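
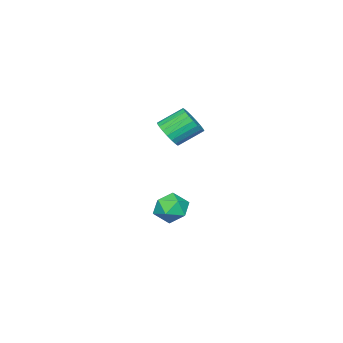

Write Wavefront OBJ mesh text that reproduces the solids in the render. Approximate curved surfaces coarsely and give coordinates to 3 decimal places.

v -2.802 1.266 -1.233
v -2.178 1.051 -1.867
v -3.802 0.429 -1.933
v -3.178 0.214 -2.567
v -3.091 -0.104 -1.713
v -2.473 0.414 -1.281
v -3.507 1.066 -2.519
v -2.889 1.584 -2.087
v -2.614 0.927 -2.662
v -2.357 0.205 -2.163
v -3.623 1.275 -1.637
v -3.366 0.553 -1.138
v -1.915 1.375 3.225
v -1.42 1.295 3.822
v -2.249 2.065 4.613
v -2.745 2.145 4.015
v -1.309 1.564 3.677
v -2.138 2.333 4.468
v -1.303 1.799 3.455
v -2.132 2.569 4.245
v -1.402 1.962 3.192
v -2.231 2.731 3.983
v -1.591 2.023 2.935
v -2.42 2.792 3.726
v -1.835 1.972 2.728
v -2.664 2.741 3.519
v -2.094 1.818 2.607
v -2.923 2.587 3.398
v -2.321 1.587 2.593
v -3.15 2.356 3.384
v -2.479 1.32 2.688
v -3.308 2.089 3.479
v -2.539 1.062 2.876
v -3.368 1.832 3.666
v -2.491 0.859 3.124
v -3.32 1.628 3.914
v -2.344 0.745 3.389
v -3.173 1.514 4.18
v -2.123 0.739 3.626
v -2.952 1.509 4.417
v -1.865 0.844 3.794
v -2.695 1.614 4.584
v -1.617 1.041 3.863
v -2.446 1.81 4.654
f 1 12 6
f 1 6 2
f 1 2 8
f 1 8 11
f 1 11 12
f 2 6 10
f 6 12 5
f 12 11 3
f 11 8 7
f 8 2 9
f 4 10 5
f 4 5 3
f 4 3 7
f 4 7 9
f 4 9 10
f 5 10 6
f 3 5 12
f 7 3 11
f 9 7 8
f 10 9 2
f 14 13 17
f 14 17 15
f 15 17 18
f 15 18 16
f 17 13 19
f 17 19 18
f 18 19 20
f 18 20 16
f 19 13 21
f 19 21 20
f 20 21 22
f 20 22 16
f 21 13 23
f 21 23 22
f 22 23 24
f 22 24 16
f 23 13 25
f 23 25 24
f 24 25 26
f 24 26 16
f 25 13 27
f 25 27 26
f 26 27 28
f 26 28 16
f 27 13 29
f 27 29 28
f 28 29 30
f 28 30 16
f 29 13 31
f 29 31 30
f 30 31 32
f 30 32 16
f 31 13 33
f 31 33 32
f 32 33 34
f 32 34 16
f 33 13 35
f 33 35 34
f 34 35 36
f 34 36 16
f 35 13 37
f 35 37 36
f 36 37 38
f 36 38 16
f 37 13 39
f 37 39 38
f 38 39 40
f 38 40 16
f 39 13 41
f 39 41 40
f 40 41 42
f 40 42 16
f 41 13 43
f 41 43 42
f 42 43 44
f 42 44 16
f 43 13 14
f 43 14 44
f 44 14 15
f 44 15 16



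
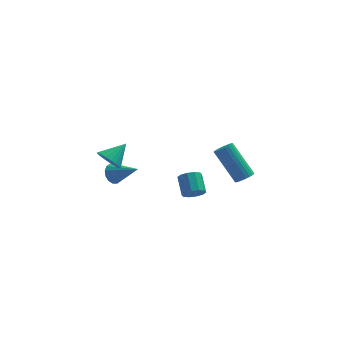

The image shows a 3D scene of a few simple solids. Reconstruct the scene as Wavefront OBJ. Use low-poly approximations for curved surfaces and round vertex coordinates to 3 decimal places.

v -3.726 3.761 -3.068
v -3.267 4.056 -3.49
v -2.414 2.979 -2.192
v -3.309 4.288 -3.222
v -3.462 4.379 -2.912
v -3.685 4.304 -2.644
v -3.92 4.083 -2.49
v -4.102 3.776 -2.49
v -4.184 3.465 -2.645
v -4.143 3.233 -2.914
v -3.99 3.143 -3.224
v -3.766 3.218 -3.492
v -3.532 3.438 -3.646
v -3.349 3.745 -3.646
v 0.543 1.726 -3.317
v 0.806 1.394 -2.81
v 0.6 2.383 -2.057
v 0.337 2.714 -2.563
v 1.106 1.599 -2.996
v 0.9 2.587 -2.243
v 1.191 1.852 -3.305
v 0.985 2.84 -2.551
v 1.028 2.056 -3.618
v 0.822 3.045 -2.864
v 0.68 2.135 -3.816
v 0.474 3.123 -3.062
v 0.28 2.057 -3.823
v 0.074 3.046 -3.07
v -0.02 1.853 -3.637
v -0.226 2.841 -2.884
v -0.105 1.6 -3.329
v -0.311 2.588 -2.575
v 0.058 1.395 -3.016
v -0.148 2.384 -2.262
v 0.406 1.317 -2.818
v 0.2 2.305 -2.064
v -3.784 -3.593 2.929
v -3.21 -3.973 2.633
v -2.936 -2.907 3.691
v -3.233 -3.73 2.439
v -3.352 -3.463 2.33
v -3.545 -3.218 2.325
v -3.78 -3.038 2.425
v -4.015 -2.954 2.611
v -4.211 -2.981 2.853
v -4.332 -3.113 3.108
v -4.359 -3.329 3.332
v -4.286 -3.59 3.486
v -4.127 -3.851 3.544
v -3.908 -4.068 3.496
v -3.668 -4.203 3.35
v -3.448 -4.232 3.131
v -3.286 -4.151 2.877
v 3.012 -1.453 0.111
v 3.497 -1.265 0.317
v 2.434 -0.379 2.015
v 1.948 -0.567 1.809
v 3.436 -1.097 0.192
v 2.373 -0.211 1.889
v 3.311 -0.983 0.054
v 2.248 -0.098 1.751
v 3.14 -0.941 -0.076
v 2.077 -0.055 1.622
v 2.949 -0.976 -0.176
v 1.886 -0.091 1.521
v 2.768 -1.084 -0.233
v 1.705 -0.199 1.464
v 2.624 -1.249 -0.238
v 1.561 -0.363 1.46
v 2.539 -1.444 -0.189
v 1.476 -0.558 1.508
v 2.526 -1.641 -0.095
v 1.463 -0.755 1.603
v 2.587 -1.809 0.031
v 1.524 -0.923 1.728
v 2.712 -1.922 0.169
v 1.649 -1.037 1.866
v 2.883 -1.965 0.298
v 1.82 -1.079 1.996
v 3.074 -1.929 0.399
v 2.011 -1.044 2.096
v 3.255 -1.821 0.456
v 2.192 -0.936 2.153
v 3.399 -1.657 0.46
v 2.336 -0.771 2.158
v 3.484 -1.462 0.412
v 2.421 -0.576 2.109
f 2 1 4
f 2 4 3
f 4 1 5
f 4 5 3
f 5 1 6
f 5 6 3
f 6 1 7
f 6 7 3
f 7 1 8
f 7 8 3
f 8 1 9
f 8 9 3
f 9 1 10
f 9 10 3
f 10 1 11
f 10 11 3
f 11 1 12
f 11 12 3
f 12 1 13
f 12 13 3
f 13 1 14
f 13 14 3
f 14 1 2
f 14 2 3
f 16 15 19
f 16 19 17
f 17 19 20
f 17 20 18
f 19 15 21
f 19 21 20
f 20 21 22
f 20 22 18
f 21 15 23
f 21 23 22
f 22 23 24
f 22 24 18
f 23 15 25
f 23 25 24
f 24 25 26
f 24 26 18
f 25 15 27
f 25 27 26
f 26 27 28
f 26 28 18
f 27 15 29
f 27 29 28
f 28 29 30
f 28 30 18
f 29 15 31
f 29 31 30
f 30 31 32
f 30 32 18
f 31 15 33
f 31 33 32
f 32 33 34
f 32 34 18
f 33 15 35
f 33 35 34
f 34 35 36
f 34 36 18
f 35 15 16
f 35 16 36
f 36 16 17
f 36 17 18
f 38 37 40
f 38 40 39
f 40 37 41
f 40 41 39
f 41 37 42
f 41 42 39
f 42 37 43
f 42 43 39
f 43 37 44
f 43 44 39
f 44 37 45
f 44 45 39
f 45 37 46
f 45 46 39
f 46 37 47
f 46 47 39
f 47 37 48
f 47 48 39
f 48 37 49
f 48 49 39
f 49 37 50
f 49 50 39
f 50 37 51
f 50 51 39
f 51 37 52
f 51 52 39
f 52 37 53
f 52 53 39
f 53 37 38
f 53 38 39
f 55 54 58
f 55 58 56
f 56 58 59
f 56 59 57
f 58 54 60
f 58 60 59
f 59 60 61
f 59 61 57
f 60 54 62
f 60 62 61
f 61 62 63
f 61 63 57
f 62 54 64
f 62 64 63
f 63 64 65
f 63 65 57
f 64 54 66
f 64 66 65
f 65 66 67
f 65 67 57
f 66 54 68
f 66 68 67
f 67 68 69
f 67 69 57
f 68 54 70
f 68 70 69
f 69 70 71
f 69 71 57
f 70 54 72
f 70 72 71
f 71 72 73
f 71 73 57
f 72 54 74
f 72 74 73
f 73 74 75
f 73 75 57
f 74 54 76
f 74 76 75
f 75 76 77
f 75 77 57
f 76 54 78
f 76 78 77
f 77 78 79
f 77 79 57
f 78 54 80
f 78 80 79
f 79 80 81
f 79 81 57
f 80 54 82
f 80 82 81
f 81 82 83
f 81 83 57
f 82 54 84
f 82 84 83
f 83 84 85
f 83 85 57
f 84 54 86
f 84 86 85
f 85 86 87
f 85 87 57
f 86 54 55
f 86 55 87
f 87 55 56
f 87 56 57



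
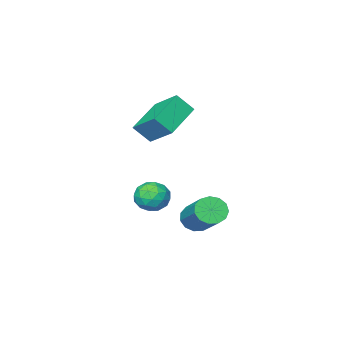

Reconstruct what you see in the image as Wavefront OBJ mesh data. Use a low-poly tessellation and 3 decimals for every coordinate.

v -1.879 -0.126 -1.798
v -1.322 -0.287 -1.832
v -0.845 1.144 -0.796
v -1.401 1.306 -0.762
v -1.376 -0.086 -2.084
v -0.898 1.345 -1.048
v -1.589 0.102 -2.246
v -1.111 1.533 -1.21
v -1.894 0.218 -2.265
v -1.416 1.649 -1.229
v -2.194 0.224 -2.136
v -1.717 1.656 -1.101
v -2.394 0.12 -1.9
v -1.917 1.551 -0.864
v -2.431 -0.062 -1.631
v -1.953 1.369 -0.595
v -2.292 -0.265 -1.415
v -1.815 1.167 -0.38
v -2.022 -0.423 -1.321
v -1.545 1.008 -0.285
v -1.707 -0.487 -1.378
v -1.229 0.944 -0.342
v -1.446 -0.436 -1.568
v -0.969 0.995 -0.533
v -1.154 -0.612 -0.565
v -0.538 -0.429 -0.405
v -0.762 -1.431 -1.135
v -0.146 -1.248 -0.975
v -0.549 -1.496 -0.512
v -0.791 -0.99 -0.159
v -0.509 -0.87 -1.381
v -0.751 -0.364 -1.028
v -0.139 -0.588 -0.909
v -0.164 -0.975 -0.372
v -1.136 -0.885 -1.168
v -1.161 -1.272 -0.631
v -0.88 -0.449 -0.434
v -0.42 -1.411 -1.106
v -0.657 -1.557 -0.833
v -0.294 -1.449 -0.739
v -1.029 -0.779 -0.29
v -0.667 -0.671 -0.196
v -0.673 -1.298 -0.259
v -0.633 -1.189 -1.344
v -0.271 -1.081 -1.25
v -1.006 -0.411 -0.801
v -0.643 -0.303 -0.707
v -0.627 -0.562 -1.281
v -0.284 -0.435 -0.637
v -0.054 -0.916 -0.973
v -0.267 -0.694 -1.211
v -0.409 -0.397 -1.004
v -0.298 -0.662 -0.321
v -0.068 -1.143 -0.657
v -0.305 -1.289 -0.384
v -0.447 -0.992 -0.177
v -0.064 -0.756 -0.618
v -1.232 -0.717 -0.883
v -1.002 -1.198 -1.219
v -0.853 -0.868 -1.363
v -0.995 -0.571 -1.156
v -1.246 -0.944 -0.567
v -1.016 -1.425 -0.903
v -0.891 -1.463 -0.536
v -1.033 -1.166 -0.329
v -1.236 -1.104 -0.922
v -2.012 -2.956 0.737
v -3.349 -3.521 1.36
v -2.133 -1.856 1.476
v -3.47 -2.422 2.099
v -1.55 -3.338 1.381
v -2.887 -3.904 2.004
v -1.671 -2.239 2.12
v -3.008 -2.804 2.743
f 2 1 5
f 2 5 3
f 3 5 6
f 3 6 4
f 5 1 7
f 5 7 6
f 6 7 8
f 6 8 4
f 7 1 9
f 7 9 8
f 8 9 10
f 8 10 4
f 9 1 11
f 9 11 10
f 10 11 12
f 10 12 4
f 11 1 13
f 11 13 12
f 12 13 14
f 12 14 4
f 13 1 15
f 13 15 14
f 14 15 16
f 14 16 4
f 15 1 17
f 15 17 16
f 16 17 18
f 16 18 4
f 17 1 19
f 17 19 18
f 18 19 20
f 18 20 4
f 19 1 21
f 19 21 20
f 20 21 22
f 20 22 4
f 21 1 23
f 21 23 22
f 22 23 24
f 22 24 4
f 23 1 2
f 23 2 24
f 24 2 3
f 24 3 4
f 25 62 41
f 62 36 65
f 41 65 30
f 62 65 41
f 25 41 37
f 41 30 42
f 37 42 26
f 41 42 37
f 25 37 46
f 37 26 47
f 46 47 32
f 37 47 46
f 25 46 58
f 46 32 61
f 58 61 35
f 46 61 58
f 25 58 62
f 58 35 66
f 62 66 36
f 58 66 62
f 26 42 53
f 42 30 56
f 53 56 34
f 42 56 53
f 30 65 43
f 65 36 64
f 43 64 29
f 65 64 43
f 36 66 63
f 66 35 59
f 63 59 27
f 66 59 63
f 35 61 60
f 61 32 48
f 60 48 31
f 61 48 60
f 32 47 52
f 47 26 49
f 52 49 33
f 47 49 52
f 28 54 40
f 54 34 55
f 40 55 29
f 54 55 40
f 28 40 38
f 40 29 39
f 38 39 27
f 40 39 38
f 28 38 45
f 38 27 44
f 45 44 31
f 38 44 45
f 28 45 50
f 45 31 51
f 50 51 33
f 45 51 50
f 28 50 54
f 50 33 57
f 54 57 34
f 50 57 54
f 29 55 43
f 55 34 56
f 43 56 30
f 55 56 43
f 27 39 63
f 39 29 64
f 63 64 36
f 39 64 63
f 31 44 60
f 44 27 59
f 60 59 35
f 44 59 60
f 33 51 52
f 51 31 48
f 52 48 32
f 51 48 52
f 34 57 53
f 57 33 49
f 53 49 26
f 57 49 53
f 68 70 67
f 71 68 67
f 67 70 69
f 69 71 67
f 68 74 70
f 72 68 71
f 72 74 68
f 70 74 69
f 73 71 69
f 69 74 73
f 73 72 71
f 74 72 73



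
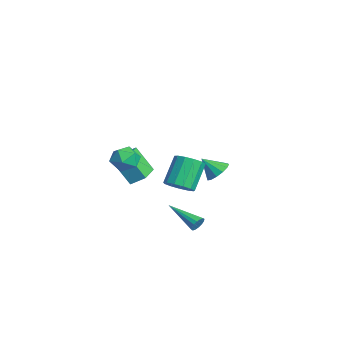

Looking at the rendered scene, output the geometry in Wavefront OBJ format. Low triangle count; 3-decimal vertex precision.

v 4.657 -0.707 -0.881
v 4.949 -0.845 -0.473
v 3.003 -1.893 -0.099
v 4.823 -0.62 -0.396
v 4.654 -0.418 -0.448
v 4.485 -0.293 -0.617
v 4.362 -0.279 -0.856
v 4.318 -0.38 -1.102
v 4.365 -0.568 -1.288
v 4.49 -0.793 -1.366
v 4.66 -0.996 -1.313
v 4.829 -1.12 -1.145
v 4.952 -1.134 -0.906
v 4.996 -1.033 -0.66
v 4.215 -1.651 1.973
v 4.991 -1.639 2.428
v 4.102 -0.757 3.922
v 3.325 -0.769 3.467
v 4.974 -1.207 2.163
v 4.085 -0.325 3.657
v 4.716 -0.916 1.837
v 3.827 -0.034 3.332
v 4.299 -0.858 1.555
v 3.41 0.024 3.05
v 3.855 -1.052 1.405
v 2.966 -0.17 2.9
v 3.525 -1.436 1.436
v 2.636 -0.554 2.93
v 3.414 -1.888 1.637
v 2.525 -1.006 3.131
v 3.557 -2.265 1.944
v 2.668 -1.383 3.439
v 3.909 -2.447 2.261
v 3.02 -1.565 3.755
v 4.358 -2.376 2.486
v 3.469 -1.494 3.981
v 4.761 -2.075 2.548
v 3.872 -1.193 4.043
v -3.01 -3.562 0.462
v -2.595 -2.757 1.086
v -4.445 -2.687 0.287
v -4.03 -1.882 0.911
v -2.29 -2.698 -1.131
v -1.875 -1.893 -0.507
v -3.725 -1.823 -1.306
v -3.31 -1.018 -0.682
v -0.931 -3.087 2.72
v 0.043 -3.021 2.658
v -0.963 -3.899 1.362
v 0.011 -3.833 1.3
v -0.399 -4.388 1.994
v -0.379 -3.886 2.833
v -0.541 -3.034 1.187
v -0.521 -2.532 2.026
v 0.284 -2.989 1.711
v 0.372 -3.826 2.209
v -1.292 -3.094 1.811
v -1.204 -3.931 2.309
v -1.488 2.344 -0.436
v -0.709 2.386 -0.05
v -1.932 1.476 0.556
v -0.979 2.746 0.144
v -1.411 2.978 0.154
v -1.867 3.009 -0.023
v -2.203 2.829 -0.331
v -2.312 2.495 -0.672
v -2.159 2.112 -0.939
v -1.794 1.803 -1.045
v -1.331 1.666 -0.958
v -0.918 1.744 -0.705
v -0.687 2.012 -0.367
f 2 1 4
f 2 4 3
f 4 1 5
f 4 5 3
f 5 1 6
f 5 6 3
f 6 1 7
f 6 7 3
f 7 1 8
f 7 8 3
f 8 1 9
f 8 9 3
f 9 1 10
f 9 10 3
f 10 1 11
f 10 11 3
f 11 1 12
f 11 12 3
f 12 1 13
f 12 13 3
f 13 1 14
f 13 14 3
f 14 1 2
f 14 2 3
f 16 15 19
f 16 19 17
f 17 19 20
f 17 20 18
f 19 15 21
f 19 21 20
f 20 21 22
f 20 22 18
f 21 15 23
f 21 23 22
f 22 23 24
f 22 24 18
f 23 15 25
f 23 25 24
f 24 25 26
f 24 26 18
f 25 15 27
f 25 27 26
f 26 27 28
f 26 28 18
f 27 15 29
f 27 29 28
f 28 29 30
f 28 30 18
f 29 15 31
f 29 31 30
f 30 31 32
f 30 32 18
f 31 15 33
f 31 33 32
f 32 33 34
f 32 34 18
f 33 15 35
f 33 35 34
f 34 35 36
f 34 36 18
f 35 15 37
f 35 37 36
f 36 37 38
f 36 38 18
f 37 15 16
f 37 16 38
f 38 16 17
f 38 17 18
f 40 42 39
f 43 40 39
f 39 42 41
f 41 43 39
f 40 46 42
f 44 40 43
f 44 46 40
f 42 46 41
f 45 43 41
f 41 46 45
f 45 44 43
f 46 44 45
f 47 58 52
f 47 52 48
f 47 48 54
f 47 54 57
f 47 57 58
f 48 52 56
f 52 58 51
f 58 57 49
f 57 54 53
f 54 48 55
f 50 56 51
f 50 51 49
f 50 49 53
f 50 53 55
f 50 55 56
f 51 56 52
f 49 51 58
f 53 49 57
f 55 53 54
f 56 55 48
f 60 59 62
f 60 62 61
f 62 59 63
f 62 63 61
f 63 59 64
f 63 64 61
f 64 59 65
f 64 65 61
f 65 59 66
f 65 66 61
f 66 59 67
f 66 67 61
f 67 59 68
f 67 68 61
f 68 59 69
f 68 69 61
f 69 59 70
f 69 70 61
f 70 59 71
f 70 71 61
f 71 59 60
f 71 60 61



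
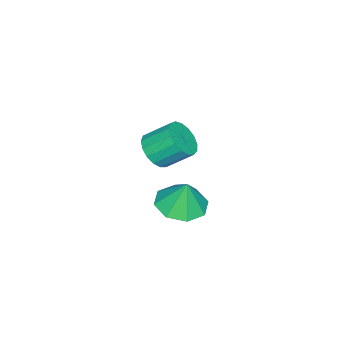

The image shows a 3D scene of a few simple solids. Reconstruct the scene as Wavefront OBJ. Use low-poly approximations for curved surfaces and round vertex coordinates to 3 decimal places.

v -2.388 0.814 -1.471
v -1.575 1.507 -1.689
v -2.292 1.126 -0.129
v -2.324 1.873 -1.721
v -3.11 1.619 -1.606
v -3.473 0.894 -1.412
v -3.2 0.122 -1.252
v -2.451 -0.245 -1.22
v -1.665 0.01 -1.335
v -1.302 0.735 -1.53
v -0.398 0.797 3.104
v 0.357 1.111 3.051
v 0.014 2.077 3.884
v -0.742 1.763 3.936
v 0.161 1.291 2.763
v -0.183 2.256 3.595
v -0.164 1.357 2.552
v -0.507 2.322 3.384
v -0.542 1.295 2.468
v -0.885 2.26 3.3
v -0.887 1.119 2.529
v -1.231 2.084 3.362
v -1.121 0.869 2.723
v -1.464 1.834 3.555
v -1.188 0.603 3.003
v -1.532 1.568 3.835
v -1.075 0.382 3.307
v -1.419 1.347 4.139
v -0.807 0.255 3.564
v -1.151 1.221 4.396
v -0.445 0.253 3.716
v -0.789 1.219 4.548
v -0.072 0.376 3.727
v -0.416 1.341 4.559
v 0.226 0.595 3.596
v -0.118 1.56 4.428
v 0.381 0.86 3.352
v 0.037 1.826 4.184
f 2 1 4
f 2 4 3
f 4 1 5
f 4 5 3
f 5 1 6
f 5 6 3
f 6 1 7
f 6 7 3
f 7 1 8
f 7 8 3
f 8 1 9
f 8 9 3
f 9 1 10
f 9 10 3
f 10 1 2
f 10 2 3
f 12 11 15
f 12 15 13
f 13 15 16
f 13 16 14
f 15 11 17
f 15 17 16
f 16 17 18
f 16 18 14
f 17 11 19
f 17 19 18
f 18 19 20
f 18 20 14
f 19 11 21
f 19 21 20
f 20 21 22
f 20 22 14
f 21 11 23
f 21 23 22
f 22 23 24
f 22 24 14
f 23 11 25
f 23 25 24
f 24 25 26
f 24 26 14
f 25 11 27
f 25 27 26
f 26 27 28
f 26 28 14
f 27 11 29
f 27 29 28
f 28 29 30
f 28 30 14
f 29 11 31
f 29 31 30
f 30 31 32
f 30 32 14
f 31 11 33
f 31 33 32
f 32 33 34
f 32 34 14
f 33 11 35
f 33 35 34
f 34 35 36
f 34 36 14
f 35 11 37
f 35 37 36
f 36 37 38
f 36 38 14
f 37 11 12
f 37 12 38
f 38 12 13
f 38 13 14



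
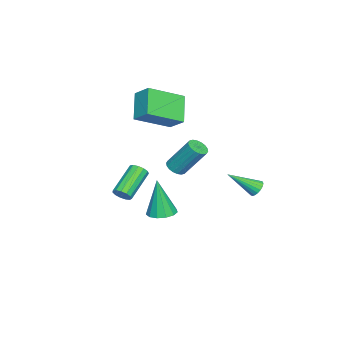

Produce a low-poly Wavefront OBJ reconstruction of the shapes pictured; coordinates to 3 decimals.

v 3.464 -0.342 -0.637
v 4.097 -0.724 -0.663
v 3.396 -0.598 1.417
v 4.203 -0.325 -0.61
v 4.075 0.07 -0.565
v 3.752 0.333 -0.543
v 3.338 0.382 -0.551
v 2.964 0.201 -0.585
v 2.749 -0.152 -0.637
v 2.76 -0.566 -0.688
v 2.995 -0.908 -0.723
v 3.379 -1.071 -0.73
v 3.79 -1.003 -0.708
v -1.65 -4.132 -2.879
v -1.411 -4.357 -2.45
v -2.971 -3.992 -1.392
v -3.21 -3.768 -1.821
v -1.338 -4.061 -2.444
v -2.898 -3.697 -1.386
v -1.364 -3.788 -2.576
v -2.924 -3.424 -1.518
v -1.481 -3.625 -2.805
v -3.041 -3.26 -1.747
v -1.651 -3.622 -3.057
v -3.211 -3.258 -1.999
v -1.821 -3.782 -3.252
v -3.381 -3.417 -2.194
v -1.937 -4.053 -3.33
v -3.497 -3.688 -2.271
v -1.961 -4.349 -3.264
v -3.521 -3.984 -2.205
v -1.887 -4.576 -3.076
v -3.447 -4.211 -2.017
v -1.737 -4.662 -2.825
v -3.297 -4.298 -1.767
v -1.56 -4.581 -2.592
v -3.12 -4.216 -1.534
v -3.746 -2.25 3.016
v -2.417 -3.677 3.97
v -3.338 -1.417 3.695
v -2.009 -2.843 4.648
v -2.531 -1.897 1.852
v -1.202 -3.323 2.805
v -2.123 -1.063 2.53
v -0.794 -2.49 3.484
v -1.287 -1.197 -0.225
v -0.79 -0.973 -0.393
v -0.757 0.161 1.218
v -1.253 -0.063 1.385
v -0.961 -0.818 -0.499
v -0.928 0.316 1.112
v -1.196 -0.737 -0.551
v -1.163 0.396 1.06
v -1.449 -0.748 -0.538
v -1.416 0.385 1.073
v -1.67 -0.848 -0.463
v -1.637 0.285 1.148
v -1.815 -1.017 -0.341
v -1.782 0.117 1.27
v -1.855 -1.221 -0.196
v -1.822 -0.088 1.414
v -1.783 -1.421 -0.058
v -1.75 -0.287 1.553
v -1.612 -1.576 0.048
v -1.579 -0.442 1.659
v -1.377 -1.656 0.1
v -1.344 -0.523 1.711
v -1.124 -1.645 0.087
v -1.091 -0.512 1.698
v -0.903 -1.545 0.012
v -0.87 -0.412 1.623
v -0.758 -1.377 -0.11
v -0.725 -0.243 1.501
v -0.718 -1.172 -0.254
v -0.685 -0.039 1.356
v -1.155 2.914 -0.934
v -0.961 2.674 -1.339
v -0.585 1.606 0.114
v -0.789 2.804 -1.271
v -0.689 2.956 -1.135
v -0.681 3.1 -0.959
v -0.768 3.207 -0.779
v -0.931 3.256 -0.629
v -1.139 3.237 -0.539
v -1.35 3.154 -0.528
v -1.522 3.023 -0.597
v -1.622 2.871 -0.732
v -1.63 2.727 -0.908
v -1.543 2.621 -1.089
v -1.38 2.572 -1.238
v -1.172 2.591 -1.328
f 2 1 4
f 2 4 3
f 4 1 5
f 4 5 3
f 5 1 6
f 5 6 3
f 6 1 7
f 6 7 3
f 7 1 8
f 7 8 3
f 8 1 9
f 8 9 3
f 9 1 10
f 9 10 3
f 10 1 11
f 10 11 3
f 11 1 12
f 11 12 3
f 12 1 13
f 12 13 3
f 13 1 2
f 13 2 3
f 15 14 18
f 15 18 16
f 16 18 19
f 16 19 17
f 18 14 20
f 18 20 19
f 19 20 21
f 19 21 17
f 20 14 22
f 20 22 21
f 21 22 23
f 21 23 17
f 22 14 24
f 22 24 23
f 23 24 25
f 23 25 17
f 24 14 26
f 24 26 25
f 25 26 27
f 25 27 17
f 26 14 28
f 26 28 27
f 27 28 29
f 27 29 17
f 28 14 30
f 28 30 29
f 29 30 31
f 29 31 17
f 30 14 32
f 30 32 31
f 31 32 33
f 31 33 17
f 32 14 34
f 32 34 33
f 33 34 35
f 33 35 17
f 34 14 36
f 34 36 35
f 35 36 37
f 35 37 17
f 36 14 15
f 36 15 37
f 37 15 16
f 37 16 17
f 39 41 38
f 42 39 38
f 38 41 40
f 40 42 38
f 39 45 41
f 43 39 42
f 43 45 39
f 41 45 40
f 44 42 40
f 40 45 44
f 44 43 42
f 45 43 44
f 47 46 50
f 47 50 48
f 48 50 51
f 48 51 49
f 50 46 52
f 50 52 51
f 51 52 53
f 51 53 49
f 52 46 54
f 52 54 53
f 53 54 55
f 53 55 49
f 54 46 56
f 54 56 55
f 55 56 57
f 55 57 49
f 56 46 58
f 56 58 57
f 57 58 59
f 57 59 49
f 58 46 60
f 58 60 59
f 59 60 61
f 59 61 49
f 60 46 62
f 60 62 61
f 61 62 63
f 61 63 49
f 62 46 64
f 62 64 63
f 63 64 65
f 63 65 49
f 64 46 66
f 64 66 65
f 65 66 67
f 65 67 49
f 66 46 68
f 66 68 67
f 67 68 69
f 67 69 49
f 68 46 70
f 68 70 69
f 69 70 71
f 69 71 49
f 70 46 72
f 70 72 71
f 71 72 73
f 71 73 49
f 72 46 74
f 72 74 73
f 73 74 75
f 73 75 49
f 74 46 47
f 74 47 75
f 75 47 48
f 75 48 49
f 77 76 79
f 77 79 78
f 79 76 80
f 79 80 78
f 80 76 81
f 80 81 78
f 81 76 82
f 81 82 78
f 82 76 83
f 82 83 78
f 83 76 84
f 83 84 78
f 84 76 85
f 84 85 78
f 85 76 86
f 85 86 78
f 86 76 87
f 86 87 78
f 87 76 88
f 87 88 78
f 88 76 89
f 88 89 78
f 89 76 90
f 89 90 78
f 90 76 91
f 90 91 78
f 91 76 77
f 91 77 78



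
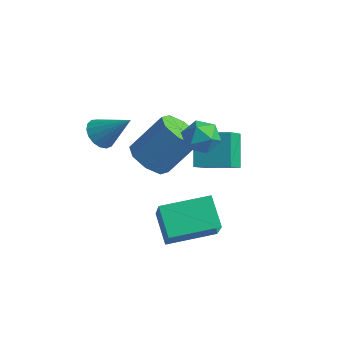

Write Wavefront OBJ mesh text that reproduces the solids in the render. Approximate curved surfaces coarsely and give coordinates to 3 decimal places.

v -1.635 0.658 -0.417
v -1.066 -0.101 -0.171
v -0.335 0.963 1.422
v -0.905 1.722 1.177
v -0.726 0.373 -0.643
v 0.005 1.436 0.95
v -0.918 1.014 -0.982
v -0.188 2.077 0.611
v -1.531 1.446 -0.99
v -0.8 2.509 0.603
v -2.205 1.417 -0.662
v -1.474 2.481 0.931
v -2.545 0.944 -0.19
v -1.814 2.007 1.403
v -2.352 0.303 0.149
v -1.622 1.366 1.742
v -1.74 -0.129 0.157
v -1.009 0.934 1.75
v 0.765 1.252 0.077
v 1.167 0.228 0.943
v 0.063 1.996 1.281
v 0.465 0.972 2.148
v 1.995 1.968 0.352
v 2.397 0.944 1.219
v 1.293 2.712 1.557
v 1.695 1.688 2.423
v -2.32 -1.253 1.817
v -1.784 -1.472 1.373
v -1.18 -0.747 2.943
v -1.84 -1.14 1.28
v -2.005 -0.833 1.31
v -2.243 -0.623 1.456
v -2.498 -0.557 1.685
v -2.713 -0.651 1.945
v -2.837 -0.882 2.175
v -2.844 -1.198 2.323
v -2.73 -1.527 2.356
v -2.522 -1.793 2.265
v -2.268 -1.935 2.071
v -2.026 -1.921 1.82
v -1.852 -1.754 1.568
v 2.455 -2.442 -0.866
v 1.448 -1.933 0.077
v 1.428 -1.567 -2.436
v 0.421 -1.057 -1.493
v 3.539 -0.743 -0.627
v 2.532 -0.233 0.316
v 2.512 0.133 -2.197
v 1.505 0.642 -1.254
v 0.91 0.623 3.266
v 1.267 1.094 2.698
v 1.633 -0.414 2.862
v 1.99 0.057 2.294
v 2.149 0.183 3.089
v 1.702 0.823 3.338
v 1.198 -0.143 2.222
v 0.751 0.497 2.471
v 1.445 0.62 2.052
v 2.033 0.822 2.588
v 0.867 -0.142 2.972
v 1.455 0.06 3.508
f 2 1 5
f 2 5 3
f 3 5 6
f 3 6 4
f 5 1 7
f 5 7 6
f 6 7 8
f 6 8 4
f 7 1 9
f 7 9 8
f 8 9 10
f 8 10 4
f 9 1 11
f 9 11 10
f 10 11 12
f 10 12 4
f 11 1 13
f 11 13 12
f 12 13 14
f 12 14 4
f 13 1 15
f 13 15 14
f 14 15 16
f 14 16 4
f 15 1 17
f 15 17 16
f 16 17 18
f 16 18 4
f 17 1 2
f 17 2 18
f 18 2 3
f 18 3 4
f 20 22 19
f 23 20 19
f 19 22 21
f 21 23 19
f 20 26 22
f 24 20 23
f 24 26 20
f 22 26 21
f 25 23 21
f 21 26 25
f 25 24 23
f 26 24 25
f 28 27 30
f 28 30 29
f 30 27 31
f 30 31 29
f 31 27 32
f 31 32 29
f 32 27 33
f 32 33 29
f 33 27 34
f 33 34 29
f 34 27 35
f 34 35 29
f 35 27 36
f 35 36 29
f 36 27 37
f 36 37 29
f 37 27 38
f 37 38 29
f 38 27 39
f 38 39 29
f 39 27 40
f 39 40 29
f 40 27 41
f 40 41 29
f 41 27 28
f 41 28 29
f 43 45 42
f 46 43 42
f 42 45 44
f 44 46 42
f 43 49 45
f 47 43 46
f 47 49 43
f 45 49 44
f 48 46 44
f 44 49 48
f 48 47 46
f 49 47 48
f 50 61 55
f 50 55 51
f 50 51 57
f 50 57 60
f 50 60 61
f 51 55 59
f 55 61 54
f 61 60 52
f 60 57 56
f 57 51 58
f 53 59 54
f 53 54 52
f 53 52 56
f 53 56 58
f 53 58 59
f 54 59 55
f 52 54 61
f 56 52 60
f 58 56 57
f 59 58 51



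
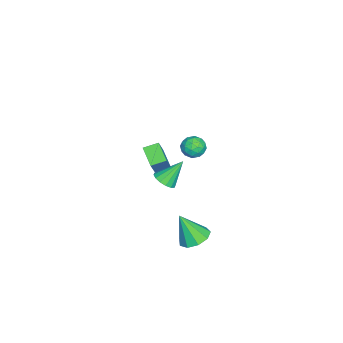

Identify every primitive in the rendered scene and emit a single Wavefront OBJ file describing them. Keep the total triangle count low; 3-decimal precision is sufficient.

v -2.355 -1.207 -1.635
v -2.779 -0.383 -1.347
v -1.403 -0.477 -2.318
v -1.828 0.346 -2.03
v -1.332 -1.186 -0.19
v -1.757 -0.363 0.098
v -0.381 -0.457 -0.873
v -0.805 0.367 -0.585
v 2.092 3.104 3.892
v 2.696 3.557 3.943
v 2.824 2.123 3.937
v 3.428 2.576 3.988
v 2.939 2.53 4.565
v 2.487 3.136 4.537
v 3.033 2.544 3.343
v 2.581 3.15 3.315
v 3.278 3.211 3.604
v 3.22 3.203 4.359
v 2.3 2.477 3.521
v 2.242 2.469 4.276
v 2.329 3.416 3.913
v 3.191 2.264 3.967
v 2.903 2.236 4.305
v 3.258 2.503 4.336
v 2.207 3.169 4.262
v 2.562 3.436 4.293
v 2.705 2.832 4.658
v 2.958 2.244 3.587
v 3.313 2.511 3.618
v 2.262 3.177 3.544
v 2.617 3.444 3.575
v 2.815 2.848 3.222
v 3.026 3.48 3.744
v 3.457 2.903 3.771
v 3.225 2.884 3.392
v 2.959 3.24 3.376
v 2.992 3.475 4.188
v 3.423 2.898 4.215
v 3.136 2.871 4.553
v 2.87 3.227 4.537
v 3.334 3.271 3.989
v 2.097 2.782 3.665
v 2.528 2.205 3.692
v 2.65 2.453 3.343
v 2.384 2.809 3.327
v 2.063 2.777 4.109
v 2.494 2.2 4.136
v 2.561 2.44 4.504
v 2.295 2.796 4.488
v 2.186 2.409 3.891
v 2.731 1.215 0.745
v 3.264 1.72 0.649
v 2.129 2.105 2.075
v 2.972 1.842 0.434
v 2.615 1.797 0.303
v 2.289 1.596 0.29
v 2.082 1.293 0.399
v 2.049 0.969 0.601
v 2.199 0.711 0.841
v 2.491 0.588 1.056
v 2.848 0.633 1.187
v 3.174 0.834 1.2
v 3.381 1.138 1.091
v 3.414 1.462 0.889
v 2.301 2.83 -4.292
v 3.169 3.267 -4.105
v 2.359 1.95 -2.508
v 2.66 3.662 -3.894
v 1.983 3.667 -3.869
v 1.455 3.28 -4.042
v 1.322 2.683 -4.332
v 1.647 2.154 -4.603
v 2.278 1.941 -4.729
v 2.919 2.144 -4.65
v 3.271 2.668 -4.404
f 2 4 1
f 5 2 1
f 1 4 3
f 3 5 1
f 2 8 4
f 6 2 5
f 6 8 2
f 4 8 3
f 7 5 3
f 3 8 7
f 7 6 5
f 8 6 7
f 9 46 25
f 46 20 49
f 25 49 14
f 46 49 25
f 9 25 21
f 25 14 26
f 21 26 10
f 25 26 21
f 9 21 30
f 21 10 31
f 30 31 16
f 21 31 30
f 9 30 42
f 30 16 45
f 42 45 19
f 30 45 42
f 9 42 46
f 42 19 50
f 46 50 20
f 42 50 46
f 10 26 37
f 26 14 40
f 37 40 18
f 26 40 37
f 14 49 27
f 49 20 48
f 27 48 13
f 49 48 27
f 20 50 47
f 50 19 43
f 47 43 11
f 50 43 47
f 19 45 44
f 45 16 32
f 44 32 15
f 45 32 44
f 16 31 36
f 31 10 33
f 36 33 17
f 31 33 36
f 12 38 24
f 38 18 39
f 24 39 13
f 38 39 24
f 12 24 22
f 24 13 23
f 22 23 11
f 24 23 22
f 12 22 29
f 22 11 28
f 29 28 15
f 22 28 29
f 12 29 34
f 29 15 35
f 34 35 17
f 29 35 34
f 12 34 38
f 34 17 41
f 38 41 18
f 34 41 38
f 13 39 27
f 39 18 40
f 27 40 14
f 39 40 27
f 11 23 47
f 23 13 48
f 47 48 20
f 23 48 47
f 15 28 44
f 28 11 43
f 44 43 19
f 28 43 44
f 17 35 36
f 35 15 32
f 36 32 16
f 35 32 36
f 18 41 37
f 41 17 33
f 37 33 10
f 41 33 37
f 52 51 54
f 52 54 53
f 54 51 55
f 54 55 53
f 55 51 56
f 55 56 53
f 56 51 57
f 56 57 53
f 57 51 58
f 57 58 53
f 58 51 59
f 58 59 53
f 59 51 60
f 59 60 53
f 60 51 61
f 60 61 53
f 61 51 62
f 61 62 53
f 62 51 63
f 62 63 53
f 63 51 64
f 63 64 53
f 64 51 52
f 64 52 53
f 66 65 68
f 66 68 67
f 68 65 69
f 68 69 67
f 69 65 70
f 69 70 67
f 70 65 71
f 70 71 67
f 71 65 72
f 71 72 67
f 72 65 73
f 72 73 67
f 73 65 74
f 73 74 67
f 74 65 75
f 74 75 67
f 75 65 66
f 75 66 67



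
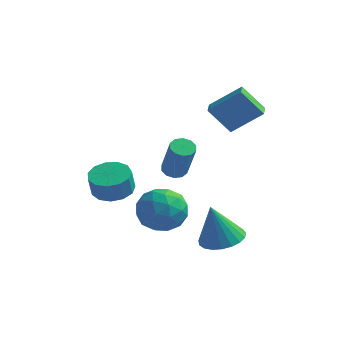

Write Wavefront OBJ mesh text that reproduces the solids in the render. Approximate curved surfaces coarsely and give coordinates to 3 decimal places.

v -1.24 -0.395 -1.758
v -0.309 -0.029 -1.619
v -0.369 -0.3 -0.503
v -1.3 -0.665 -0.642
v -0.666 0.405 -1.533
v -0.726 0.135 -0.417
v -1.205 0.586 -1.519
v -1.266 0.315 -0.403
v -1.756 0.455 -1.58
v -1.816 0.185 -0.464
v -2.142 0.054 -1.698
v -2.203 -0.216 -0.582
v -2.242 -0.489 -1.835
v -2.303 -0.759 -0.719
v -2.024 -1.002 -1.948
v -2.085 -1.273 -0.832
v -1.557 -1.323 -2
v -1.617 -1.593 -0.884
v -0.989 -1.349 -1.976
v -1.049 -1.619 -0.859
v -0.501 -1.072 -1.882
v -0.561 -1.342 -0.766
v -0.247 -0.58 -1.749
v -0.307 -0.85 -0.633
v 3.1 3.389 0.726
v 2.031 3.24 2.026
v 2.913 4.185 0.663
v 1.844 4.036 1.964
v 4.536 3.824 1.956
v 3.467 3.675 3.257
v 4.349 4.62 1.894
v 3.28 4.471 3.194
v 2.09 -0.806 -2.196
v 2.662 -1.504 -1.329
v 0.498 -2.056 -2.151
v 1.07 -2.754 -1.284
v 0.668 -1.604 -0.996
v 1.652 -0.832 -1.024
v 1.508 -2.728 -2.456
v 2.492 -1.956 -2.484
v 2.303 -2.692 -1.49
v 1.783 -1.998 -0.588
v 1.377 -1.562 -2.892
v 0.857 -0.868 -1.99
v 2.516 -1.046 -1.767
v 0.644 -2.514 -1.713
v 0.408 -1.839 -1.544
v 0.744 -2.249 -1.035
v 1.922 -0.651 -1.587
v 2.259 -1.061 -1.078
v 1.086 -1.12 -0.882
v 0.901 -2.499 -2.402
v 1.238 -2.909 -1.893
v 2.416 -1.311 -2.445
v 2.752 -1.721 -1.936
v 2.074 -2.44 -2.598
v 2.641 -2.154 -1.352
v 1.705 -2.888 -1.325
v 1.962 -2.873 -2.014
v 2.541 -2.419 -2.03
v 2.336 -1.746 -0.821
v 1.4 -2.48 -0.795
v 1.163 -1.805 -0.626
v 1.742 -1.351 -0.642
v 2.124 -2.444 -0.916
v 1.76 -1.08 -2.685
v 0.824 -1.814 -2.659
v 1.418 -2.209 -2.838
v 1.997 -1.755 -2.854
v 1.455 -0.672 -2.155
v 0.519 -1.406 -2.128
v 0.619 -1.141 -1.45
v 1.198 -0.687 -1.466
v 1.036 -1.116 -2.564
v 1.14 1.168 -0.882
v 1.619 1.561 -0.915
v 2.239 0.964 0.99
v 1.76 0.572 1.022
v 1.323 1.748 -0.76
v 1.943 1.151 1.145
v 0.957 1.714 -0.652
v 1.577 1.117 1.253
v 0.661 1.472 -0.632
v 1.281 0.875 1.273
v 0.548 1.114 -0.707
v 1.167 0.517 1.198
v 0.661 0.776 -0.85
v 1.281 0.179 1.055
v 0.957 0.589 -1.005
v 1.577 -0.008 0.9
v 1.323 0.623 -1.113
v 1.943 0.026 0.792
v 1.619 0.865 -1.133
v 2.239 0.268 0.772
v 1.733 1.223 -1.058
v 2.352 0.626 0.847
v 3.895 -0.276 -4.02
v 4.609 -1.106 -3.91
v 3.385 -0.444 -1.98
v 4.87 -0.743 -3.815
v 4.963 -0.299 -3.755
v 4.871 0.149 -3.741
v 4.61 0.524 -3.775
v 4.226 0.76 -3.852
v 3.785 0.817 -3.957
v 3.363 0.685 -4.074
v 3.033 0.388 -4.181
v 2.852 -0.025 -4.261
v 2.851 -0.481 -4.299
v 3.031 -0.901 -4.288
v 3.361 -1.213 -4.232
v 3.783 -1.363 -4.138
v 4.224 -1.325 -4.025
f 2 1 5
f 2 5 3
f 3 5 6
f 3 6 4
f 5 1 7
f 5 7 6
f 6 7 8
f 6 8 4
f 7 1 9
f 7 9 8
f 8 9 10
f 8 10 4
f 9 1 11
f 9 11 10
f 10 11 12
f 10 12 4
f 11 1 13
f 11 13 12
f 12 13 14
f 12 14 4
f 13 1 15
f 13 15 14
f 14 15 16
f 14 16 4
f 15 1 17
f 15 17 16
f 16 17 18
f 16 18 4
f 17 1 19
f 17 19 18
f 18 19 20
f 18 20 4
f 19 1 21
f 19 21 20
f 20 21 22
f 20 22 4
f 21 1 23
f 21 23 22
f 22 23 24
f 22 24 4
f 23 1 2
f 23 2 24
f 24 2 3
f 24 3 4
f 26 28 25
f 29 26 25
f 25 28 27
f 27 29 25
f 26 32 28
f 30 26 29
f 30 32 26
f 28 32 27
f 31 29 27
f 27 32 31
f 31 30 29
f 32 30 31
f 33 70 49
f 70 44 73
f 49 73 38
f 70 73 49
f 33 49 45
f 49 38 50
f 45 50 34
f 49 50 45
f 33 45 54
f 45 34 55
f 54 55 40
f 45 55 54
f 33 54 66
f 54 40 69
f 66 69 43
f 54 69 66
f 33 66 70
f 66 43 74
f 70 74 44
f 66 74 70
f 34 50 61
f 50 38 64
f 61 64 42
f 50 64 61
f 38 73 51
f 73 44 72
f 51 72 37
f 73 72 51
f 44 74 71
f 74 43 67
f 71 67 35
f 74 67 71
f 43 69 68
f 69 40 56
f 68 56 39
f 69 56 68
f 40 55 60
f 55 34 57
f 60 57 41
f 55 57 60
f 36 62 48
f 62 42 63
f 48 63 37
f 62 63 48
f 36 48 46
f 48 37 47
f 46 47 35
f 48 47 46
f 36 46 53
f 46 35 52
f 53 52 39
f 46 52 53
f 36 53 58
f 53 39 59
f 58 59 41
f 53 59 58
f 36 58 62
f 58 41 65
f 62 65 42
f 58 65 62
f 37 63 51
f 63 42 64
f 51 64 38
f 63 64 51
f 35 47 71
f 47 37 72
f 71 72 44
f 47 72 71
f 39 52 68
f 52 35 67
f 68 67 43
f 52 67 68
f 41 59 60
f 59 39 56
f 60 56 40
f 59 56 60
f 42 65 61
f 65 41 57
f 61 57 34
f 65 57 61
f 76 75 79
f 76 79 77
f 77 79 80
f 77 80 78
f 79 75 81
f 79 81 80
f 80 81 82
f 80 82 78
f 81 75 83
f 81 83 82
f 82 83 84
f 82 84 78
f 83 75 85
f 83 85 84
f 84 85 86
f 84 86 78
f 85 75 87
f 85 87 86
f 86 87 88
f 86 88 78
f 87 75 89
f 87 89 88
f 88 89 90
f 88 90 78
f 89 75 91
f 89 91 90
f 90 91 92
f 90 92 78
f 91 75 93
f 91 93 92
f 92 93 94
f 92 94 78
f 93 75 95
f 93 95 94
f 94 95 96
f 94 96 78
f 95 75 76
f 95 76 96
f 96 76 77
f 96 77 78
f 98 97 100
f 98 100 99
f 100 97 101
f 100 101 99
f 101 97 102
f 101 102 99
f 102 97 103
f 102 103 99
f 103 97 104
f 103 104 99
f 104 97 105
f 104 105 99
f 105 97 106
f 105 106 99
f 106 97 107
f 106 107 99
f 107 97 108
f 107 108 99
f 108 97 109
f 108 109 99
f 109 97 110
f 109 110 99
f 110 97 111
f 110 111 99
f 111 97 112
f 111 112 99
f 112 97 113
f 112 113 99
f 113 97 98
f 113 98 99



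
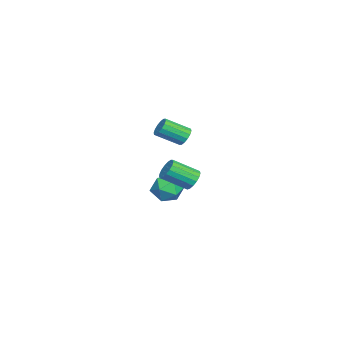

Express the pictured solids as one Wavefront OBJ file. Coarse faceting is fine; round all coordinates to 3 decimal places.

v 2.728 -0.185 -0.557
v 3.076 0.145 -0.196
v 3.4 -1.026 0.558
v 3.052 -1.355 0.197
v 2.817 0.154 -0.07
v 3.142 -1.016 0.684
v 2.539 0.086 -0.056
v 2.864 -1.085 0.698
v 2.303 -0.044 -0.157
v 2.628 -1.215 0.598
v 2.165 -0.207 -0.349
v 2.49 -1.377 0.405
v 2.156 -0.364 -0.589
v 2.481 -1.534 0.165
v 2.277 -0.48 -0.822
v 2.602 -1.651 -0.067
v 2.502 -0.529 -0.994
v 2.827 -1.699 -0.24
v 2.778 -0.499 -1.066
v 3.103 -1.669 -0.312
v 3.043 -0.396 -1.022
v 3.368 -1.567 -0.267
v 3.236 -0.246 -0.871
v 3.56 -1.416 -0.116
v 3.312 -0.081 -0.648
v 3.636 -1.252 0.106
v 3.254 0.06 -0.405
v 3.579 -1.111 0.35
v 0.29 -1.356 -2.902
v 0.93 -1.262 -2.331
v -0.27 -2.358 -2.109
v 0.37 -2.264 -1.538
v -0.218 -1.641 -1.634
v 0.128 -1.021 -2.124
v 0.532 -2.599 -2.316
v 0.878 -1.979 -2.806
v 1.079 -2.03 -1.969
v 0.616 -1.438 -1.548
v 0.044 -2.182 -2.892
v -0.419 -1.59 -2.471
v -3.639 -1.632 -0.364
v -3.462 -1.877 -0.848
v -3.125 -3.073 -0.12
v -3.301 -2.828 0.364
v -3.223 -1.743 -0.738
v -2.886 -2.938 -0.01
v -3.096 -1.579 -0.529
v -2.758 -2.775 0.2
v -3.114 -1.43 -0.275
v -2.776 -2.625 0.453
v -3.272 -1.334 -0.045
v -2.935 -2.53 0.683
v -3.529 -1.319 0.099
v -3.191 -2.515 0.827
v -3.815 -1.387 0.12
v -3.478 -2.583 0.848
v -4.054 -1.522 0.01
v -3.717 -2.717 0.738
v -4.182 -1.685 -0.2
v -3.844 -2.881 0.529
v -4.164 -1.835 -0.453
v -3.826 -3.03 0.275
v -4.005 -1.93 -0.683
v -3.668 -3.126 0.045
v -3.749 -1.945 -0.827
v -3.411 -3.141 -0.099
f 2 1 5
f 2 5 3
f 3 5 6
f 3 6 4
f 5 1 7
f 5 7 6
f 6 7 8
f 6 8 4
f 7 1 9
f 7 9 8
f 8 9 10
f 8 10 4
f 9 1 11
f 9 11 10
f 10 11 12
f 10 12 4
f 11 1 13
f 11 13 12
f 12 13 14
f 12 14 4
f 13 1 15
f 13 15 14
f 14 15 16
f 14 16 4
f 15 1 17
f 15 17 16
f 16 17 18
f 16 18 4
f 17 1 19
f 17 19 18
f 18 19 20
f 18 20 4
f 19 1 21
f 19 21 20
f 20 21 22
f 20 22 4
f 21 1 23
f 21 23 22
f 22 23 24
f 22 24 4
f 23 1 25
f 23 25 24
f 24 25 26
f 24 26 4
f 25 1 27
f 25 27 26
f 26 27 28
f 26 28 4
f 27 1 2
f 27 2 28
f 28 2 3
f 28 3 4
f 29 40 34
f 29 34 30
f 29 30 36
f 29 36 39
f 29 39 40
f 30 34 38
f 34 40 33
f 40 39 31
f 39 36 35
f 36 30 37
f 32 38 33
f 32 33 31
f 32 31 35
f 32 35 37
f 32 37 38
f 33 38 34
f 31 33 40
f 35 31 39
f 37 35 36
f 38 37 30
f 42 41 45
f 42 45 43
f 43 45 46
f 43 46 44
f 45 41 47
f 45 47 46
f 46 47 48
f 46 48 44
f 47 41 49
f 47 49 48
f 48 49 50
f 48 50 44
f 49 41 51
f 49 51 50
f 50 51 52
f 50 52 44
f 51 41 53
f 51 53 52
f 52 53 54
f 52 54 44
f 53 41 55
f 53 55 54
f 54 55 56
f 54 56 44
f 55 41 57
f 55 57 56
f 56 57 58
f 56 58 44
f 57 41 59
f 57 59 58
f 58 59 60
f 58 60 44
f 59 41 61
f 59 61 60
f 60 61 62
f 60 62 44
f 61 41 63
f 61 63 62
f 62 63 64
f 62 64 44
f 63 41 65
f 63 65 64
f 64 65 66
f 64 66 44
f 65 41 42
f 65 42 66
f 66 42 43
f 66 43 44



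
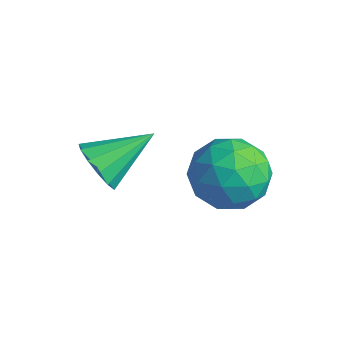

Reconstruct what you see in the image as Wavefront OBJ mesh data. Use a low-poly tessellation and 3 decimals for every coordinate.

v 3.273 3.077 1.578
v 4.191 2.853 0.841
v 3.289 1.227 2.159
v 4.207 1.003 1.422
v 4.369 1.696 2.386
v 4.359 2.839 2.027
v 3.121 1.241 0.973
v 3.111 2.384 0.614
v 4.097 1.718 0.466
v 4.868 2 1.34
v 2.612 2.08 1.66
v 3.383 2.362 2.534
v 3.73 3.128 1.158
v 3.75 0.952 1.842
v 3.845 1.36 2.409
v 4.384 1.228 1.975
v 3.829 3.119 1.856
v 4.369 2.988 1.422
v 4.473 2.307 2.331
v 3.111 1.092 1.578
v 3.651 0.961 1.144
v 3.096 2.852 1.025
v 3.635 2.72 0.591
v 3.007 1.773 0.669
v 4.215 2.329 0.505
v 4.224 1.241 0.846
v 3.586 1.381 0.582
v 3.58 2.053 0.371
v 4.668 2.494 1.018
v 4.678 1.407 1.36
v 4.773 1.814 1.927
v 4.767 2.486 1.716
v 4.613 1.827 0.798
v 2.802 2.673 1.64
v 2.812 1.586 1.982
v 2.713 1.594 1.284
v 2.707 2.266 1.073
v 3.256 2.839 2.154
v 3.265 1.751 2.495
v 3.9 2.027 2.629
v 3.894 2.699 2.418
v 2.867 2.253 2.202
v 1.26 -0.483 1.387
v 1.874 -0.897 1.844
v 1.7 1.103 2.233
v 2.091 -0.738 1.434
v 2.044 -0.498 1.009
v 1.748 -0.254 0.704
v 1.297 -0.082 0.616
v 0.835 -0.037 0.773
v 0.508 -0.134 1.125
v 0.419 -0.342 1.56
v 0.598 -0.594 1.941
v 0.987 -0.811 2.145
v 1.463 -0.924 2.109
f 1 38 17
f 38 12 41
f 17 41 6
f 38 41 17
f 1 17 13
f 17 6 18
f 13 18 2
f 17 18 13
f 1 13 22
f 13 2 23
f 22 23 8
f 13 23 22
f 1 22 34
f 22 8 37
f 34 37 11
f 22 37 34
f 1 34 38
f 34 11 42
f 38 42 12
f 34 42 38
f 2 18 29
f 18 6 32
f 29 32 10
f 18 32 29
f 6 41 19
f 41 12 40
f 19 40 5
f 41 40 19
f 12 42 39
f 42 11 35
f 39 35 3
f 42 35 39
f 11 37 36
f 37 8 24
f 36 24 7
f 37 24 36
f 8 23 28
f 23 2 25
f 28 25 9
f 23 25 28
f 4 30 16
f 30 10 31
f 16 31 5
f 30 31 16
f 4 16 14
f 16 5 15
f 14 15 3
f 16 15 14
f 4 14 21
f 14 3 20
f 21 20 7
f 14 20 21
f 4 21 26
f 21 7 27
f 26 27 9
f 21 27 26
f 4 26 30
f 26 9 33
f 30 33 10
f 26 33 30
f 5 31 19
f 31 10 32
f 19 32 6
f 31 32 19
f 3 15 39
f 15 5 40
f 39 40 12
f 15 40 39
f 7 20 36
f 20 3 35
f 36 35 11
f 20 35 36
f 9 27 28
f 27 7 24
f 28 24 8
f 27 24 28
f 10 33 29
f 33 9 25
f 29 25 2
f 33 25 29
f 44 43 46
f 44 46 45
f 46 43 47
f 46 47 45
f 47 43 48
f 47 48 45
f 48 43 49
f 48 49 45
f 49 43 50
f 49 50 45
f 50 43 51
f 50 51 45
f 51 43 52
f 51 52 45
f 52 43 53
f 52 53 45
f 53 43 54
f 53 54 45
f 54 43 55
f 54 55 45
f 55 43 44
f 55 44 45



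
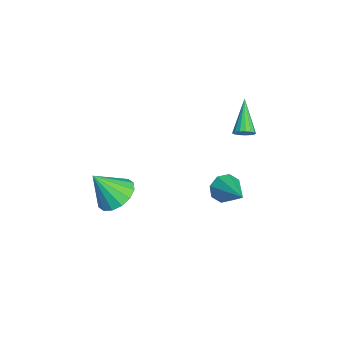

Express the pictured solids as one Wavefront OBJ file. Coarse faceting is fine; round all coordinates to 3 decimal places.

v 0.569 3.682 -1.08
v 0.895 3.69 -0.625
v -1.029 3.938 0.06
v 0.883 3.947 -0.7
v 0.799 4.144 -0.862
v 0.662 4.234 -1.074
v 0.504 4.198 -1.288
v 0.361 4.043 -1.453
v 0.265 3.806 -1.534
v 0.24 3.54 -1.51
v 0.289 3.307 -1.388
v 0.403 3.159 -1.195
v 0.555 3.132 -0.976
v 0.71 3.23 -0.781
v 0.833 3.431 -0.654
v 2.785 2.494 -3.026
v 3.222 2.247 -3.662
v 4.455 3.046 -2.094
v 3.051 2.841 -3.708
v 2.724 3.232 -3.354
v 2.433 3.19 -2.808
v 2.349 2.741 -2.39
v 2.52 2.147 -2.344
v 2.846 1.756 -2.697
v 3.137 1.797 -3.243
v 1.92 -2.531 -3.794
v 2.663 -3.187 -4.198
v 1.82 -3.589 -2.266
v 2.947 -2.805 -3.915
v 2.957 -2.35 -3.6
v 2.688 -1.944 -3.336
v 2.214 -1.695 -3.195
v 1.661 -1.67 -3.214
v 1.177 -1.876 -3.389
v 0.893 -2.258 -3.672
v 0.884 -2.713 -3.987
v 1.152 -3.119 -4.251
v 1.626 -3.368 -4.392
v 2.179 -3.393 -4.373
f 2 1 4
f 2 4 3
f 4 1 5
f 4 5 3
f 5 1 6
f 5 6 3
f 6 1 7
f 6 7 3
f 7 1 8
f 7 8 3
f 8 1 9
f 8 9 3
f 9 1 10
f 9 10 3
f 10 1 11
f 10 11 3
f 11 1 12
f 11 12 3
f 12 1 13
f 12 13 3
f 13 1 14
f 13 14 3
f 14 1 15
f 14 15 3
f 15 1 2
f 15 2 3
f 17 16 19
f 17 19 18
f 19 16 20
f 19 20 18
f 20 16 21
f 20 21 18
f 21 16 22
f 21 22 18
f 22 16 23
f 22 23 18
f 23 16 24
f 23 24 18
f 24 16 25
f 24 25 18
f 25 16 17
f 25 17 18
f 27 26 29
f 27 29 28
f 29 26 30
f 29 30 28
f 30 26 31
f 30 31 28
f 31 26 32
f 31 32 28
f 32 26 33
f 32 33 28
f 33 26 34
f 33 34 28
f 34 26 35
f 34 35 28
f 35 26 36
f 35 36 28
f 36 26 37
f 36 37 28
f 37 26 38
f 37 38 28
f 38 26 39
f 38 39 28
f 39 26 27
f 39 27 28



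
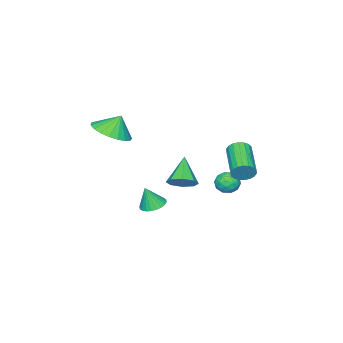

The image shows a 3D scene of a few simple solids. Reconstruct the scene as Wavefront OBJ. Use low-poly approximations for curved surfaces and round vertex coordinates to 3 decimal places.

v -0.172 0.94 -0.055
v 0.379 1.278 0.025
v 0.381 0.042 -0.065
v 0.932 0.38 0.015
v 0.498 0.345 0.5
v 0.156 0.9 0.506
v 0.604 0.42 -0.546
v 0.262 0.975 -0.54
v 0.858 0.957 -0.279
v 0.793 0.911 0.368
v -0.033 0.409 -0.408
v -0.098 0.363 0.239
v 0.055 1.188 -0.014
v 0.705 0.132 -0.026
v 0.45 0.111 0.26
v 0.774 0.31 0.307
v -0.076 0.965 0.269
v 0.248 1.164 0.316
v 0.318 0.615 0.595
v 0.512 0.156 -0.356
v 0.836 0.355 -0.309
v -0.014 1.01 -0.347
v 0.31 1.209 -0.3
v 0.442 0.705 -0.635
v 0.661 1.198 -0.146
v 0.986 0.67 -0.151
v 0.793 0.694 -0.481
v 0.592 1.02 -0.478
v 0.622 1.171 0.234
v 0.948 0.643 0.229
v 0.693 0.622 0.514
v 0.492 0.948 0.518
v 0.904 0.982 0.056
v -0.188 0.677 -0.269
v 0.138 0.149 -0.274
v 0.268 0.372 -0.558
v 0.067 0.698 -0.554
v -0.226 0.65 0.111
v 0.099 0.122 0.106
v 0.168 0.3 0.438
v -0.033 0.626 0.441
v -0.144 0.338 -0.096
v 1.614 2.541 1.857
v 1.939 2.431 2.337
v 0.711 1.188 2.883
v 0.386 1.299 2.403
v 1.78 2.623 2.418
v 0.552 1.381 2.963
v 1.588 2.8 2.387
v 0.36 1.557 2.932
v 1.401 2.925 2.252
v 0.173 1.683 2.797
v 1.256 2.974 2.038
v 0.028 1.732 2.583
v 1.183 2.938 1.789
v -0.046 1.695 2.334
v 1.194 2.822 1.553
v -0.034 1.58 2.098
v 1.289 2.652 1.377
v 0.061 1.409 1.923
v 1.448 2.459 1.297
v 0.22 1.217 1.842
v 1.64 2.283 1.328
v 0.412 1.04 1.873
v 1.827 2.157 1.463
v 0.599 0.915 2.008
v 1.972 2.108 1.677
v 0.744 0.866 2.222
v 2.046 2.145 1.926
v 0.817 0.902 2.471
v 2.034 2.26 2.162
v 0.806 1.018 2.707
v 2.788 -1.787 -1.309
v 3.31 -2.134 -1.518
v 3.072 -2.033 -0.191
v 3.412 -1.899 -1.492
v 3.42 -1.647 -1.439
v 3.331 -1.417 -1.366
v 3.16 -1.243 -1.284
v 2.932 -1.152 -1.207
v 2.682 -1.157 -1.144
v 2.448 -1.259 -1.107
v 2.266 -1.441 -1.101
v 2.164 -1.676 -1.127
v 2.156 -1.928 -1.18
v 2.245 -2.158 -1.253
v 2.416 -2.332 -1.334
v 2.644 -2.423 -1.412
v 2.894 -2.418 -1.474
v 3.128 -2.316 -1.511
v 4.194 1.131 1.833
v 4.764 0.952 2.234
v 3.266 0.489 2.867
v 4.564 1.448 2.363
v 4.147 1.76 2.182
v 3.757 1.703 1.797
v 3.623 1.311 1.433
v 3.823 0.814 1.304
v 4.241 0.503 1.485
v 4.63 0.56 1.87
v 3.527 -3.641 3.17
v 4.357 -3.028 3.365
v 3.113 -3.379 4.11
v 4.084 -2.75 3.168
v 3.714 -2.627 2.971
v 3.312 -2.679 2.808
v 2.948 -2.897 2.708
v 2.683 -3.244 2.688
v 2.564 -3.659 2.751
v 2.612 -4.071 2.887
v 2.818 -4.409 3.071
v 3.147 -4.614 3.273
v 3.541 -4.651 3.457
v 3.933 -4.513 3.591
v 4.255 -4.224 3.653
v 4.451 -3.834 3.631
v 4.487 -3.411 3.529
f 1 38 17
f 38 12 41
f 17 41 6
f 38 41 17
f 1 17 13
f 17 6 18
f 13 18 2
f 17 18 13
f 1 13 22
f 13 2 23
f 22 23 8
f 13 23 22
f 1 22 34
f 22 8 37
f 34 37 11
f 22 37 34
f 1 34 38
f 34 11 42
f 38 42 12
f 34 42 38
f 2 18 29
f 18 6 32
f 29 32 10
f 18 32 29
f 6 41 19
f 41 12 40
f 19 40 5
f 41 40 19
f 12 42 39
f 42 11 35
f 39 35 3
f 42 35 39
f 11 37 36
f 37 8 24
f 36 24 7
f 37 24 36
f 8 23 28
f 23 2 25
f 28 25 9
f 23 25 28
f 4 30 16
f 30 10 31
f 16 31 5
f 30 31 16
f 4 16 14
f 16 5 15
f 14 15 3
f 16 15 14
f 4 14 21
f 14 3 20
f 21 20 7
f 14 20 21
f 4 21 26
f 21 7 27
f 26 27 9
f 21 27 26
f 4 26 30
f 26 9 33
f 30 33 10
f 26 33 30
f 5 31 19
f 31 10 32
f 19 32 6
f 31 32 19
f 3 15 39
f 15 5 40
f 39 40 12
f 15 40 39
f 7 20 36
f 20 3 35
f 36 35 11
f 20 35 36
f 9 27 28
f 27 7 24
f 28 24 8
f 27 24 28
f 10 33 29
f 33 9 25
f 29 25 2
f 33 25 29
f 44 43 47
f 44 47 45
f 45 47 48
f 45 48 46
f 47 43 49
f 47 49 48
f 48 49 50
f 48 50 46
f 49 43 51
f 49 51 50
f 50 51 52
f 50 52 46
f 51 43 53
f 51 53 52
f 52 53 54
f 52 54 46
f 53 43 55
f 53 55 54
f 54 55 56
f 54 56 46
f 55 43 57
f 55 57 56
f 56 57 58
f 56 58 46
f 57 43 59
f 57 59 58
f 58 59 60
f 58 60 46
f 59 43 61
f 59 61 60
f 60 61 62
f 60 62 46
f 61 43 63
f 61 63 62
f 62 63 64
f 62 64 46
f 63 43 65
f 63 65 64
f 64 65 66
f 64 66 46
f 65 43 67
f 65 67 66
f 66 67 68
f 66 68 46
f 67 43 69
f 67 69 68
f 68 69 70
f 68 70 46
f 69 43 71
f 69 71 70
f 70 71 72
f 70 72 46
f 71 43 44
f 71 44 72
f 72 44 45
f 72 45 46
f 74 73 76
f 74 76 75
f 76 73 77
f 76 77 75
f 77 73 78
f 77 78 75
f 78 73 79
f 78 79 75
f 79 73 80
f 79 80 75
f 80 73 81
f 80 81 75
f 81 73 82
f 81 82 75
f 82 73 83
f 82 83 75
f 83 73 84
f 83 84 75
f 84 73 85
f 84 85 75
f 85 73 86
f 85 86 75
f 86 73 87
f 86 87 75
f 87 73 88
f 87 88 75
f 88 73 89
f 88 89 75
f 89 73 90
f 89 90 75
f 90 73 74
f 90 74 75
f 92 91 94
f 92 94 93
f 94 91 95
f 94 95 93
f 95 91 96
f 95 96 93
f 96 91 97
f 96 97 93
f 97 91 98
f 97 98 93
f 98 91 99
f 98 99 93
f 99 91 100
f 99 100 93
f 100 91 92
f 100 92 93
f 102 101 104
f 102 104 103
f 104 101 105
f 104 105 103
f 105 101 106
f 105 106 103
f 106 101 107
f 106 107 103
f 107 101 108
f 107 108 103
f 108 101 109
f 108 109 103
f 109 101 110
f 109 110 103
f 110 101 111
f 110 111 103
f 111 101 112
f 111 112 103
f 112 101 113
f 112 113 103
f 113 101 114
f 113 114 103
f 114 101 115
f 114 115 103
f 115 101 116
f 115 116 103
f 116 101 117
f 116 117 103
f 117 101 102
f 117 102 103



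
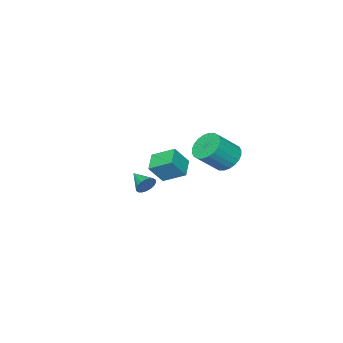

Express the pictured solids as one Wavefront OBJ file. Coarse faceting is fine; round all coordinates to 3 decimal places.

v 3.44 4.139 3.277
v 3.775 3.897 2.788
v 3.2 2.981 3.683
v 3.972 3.927 2.991
v 4.064 4 3.25
v 4.033 4.099 3.515
v 3.884 4.207 3.733
v 3.647 4.301 3.86
v 3.369 4.363 3.872
v 3.106 4.38 3.766
v 2.908 4.35 3.563
v 2.816 4.278 3.303
v 2.848 4.178 3.038
v 2.997 4.071 2.82
v 3.233 3.977 2.693
v 3.511 3.915 2.681
v -4.522 2.911 1.872
v -3.772 2.963 1.138
v -2.469 2.481 2.434
v -3.218 2.429 3.168
v -3.772 3.347 1.28
v -2.469 2.865 2.576
v -3.885 3.665 1.512
v -2.582 3.183 2.808
v -4.096 3.868 1.799
v -2.792 3.386 3.095
v -4.371 3.925 2.097
v -3.068 3.443 3.393
v -4.669 3.828 2.361
v -3.366 3.346 3.657
v -4.945 3.592 2.55
v -3.641 3.11 3.846
v -5.156 3.251 2.636
v -3.853 2.769 3.932
v -5.271 2.859 2.606
v -3.968 2.377 3.902
v -5.271 2.475 2.464
v -3.968 1.993 3.76
v -5.158 2.157 2.232
v -3.855 1.675 3.528
v -4.948 1.954 1.945
v -3.644 1.472 3.241
v -4.672 1.897 1.647
v -3.369 1.415 2.943
v -4.374 1.994 1.383
v -3.071 1.512 2.679
v -4.099 2.23 1.194
v -2.795 1.748 2.49
v -3.887 2.571 1.108
v -2.584 2.089 2.404
v -0.362 1.774 1.195
v -1.352 1.084 1.678
v -0.894 3.054 1.932
v -1.884 2.364 2.415
v 0.444 1.436 2.365
v -0.546 0.746 2.848
v -0.088 2.716 3.102
v -1.078 2.026 3.585
f 2 1 4
f 2 4 3
f 4 1 5
f 4 5 3
f 5 1 6
f 5 6 3
f 6 1 7
f 6 7 3
f 7 1 8
f 7 8 3
f 8 1 9
f 8 9 3
f 9 1 10
f 9 10 3
f 10 1 11
f 10 11 3
f 11 1 12
f 11 12 3
f 12 1 13
f 12 13 3
f 13 1 14
f 13 14 3
f 14 1 15
f 14 15 3
f 15 1 16
f 15 16 3
f 16 1 2
f 16 2 3
f 18 17 21
f 18 21 19
f 19 21 22
f 19 22 20
f 21 17 23
f 21 23 22
f 22 23 24
f 22 24 20
f 23 17 25
f 23 25 24
f 24 25 26
f 24 26 20
f 25 17 27
f 25 27 26
f 26 27 28
f 26 28 20
f 27 17 29
f 27 29 28
f 28 29 30
f 28 30 20
f 29 17 31
f 29 31 30
f 30 31 32
f 30 32 20
f 31 17 33
f 31 33 32
f 32 33 34
f 32 34 20
f 33 17 35
f 33 35 34
f 34 35 36
f 34 36 20
f 35 17 37
f 35 37 36
f 36 37 38
f 36 38 20
f 37 17 39
f 37 39 38
f 38 39 40
f 38 40 20
f 39 17 41
f 39 41 40
f 40 41 42
f 40 42 20
f 41 17 43
f 41 43 42
f 42 43 44
f 42 44 20
f 43 17 45
f 43 45 44
f 44 45 46
f 44 46 20
f 45 17 47
f 45 47 46
f 46 47 48
f 46 48 20
f 47 17 49
f 47 49 48
f 48 49 50
f 48 50 20
f 49 17 18
f 49 18 50
f 50 18 19
f 50 19 20
f 52 54 51
f 55 52 51
f 51 54 53
f 53 55 51
f 52 58 54
f 56 52 55
f 56 58 52
f 54 58 53
f 57 55 53
f 53 58 57
f 57 56 55
f 58 56 57



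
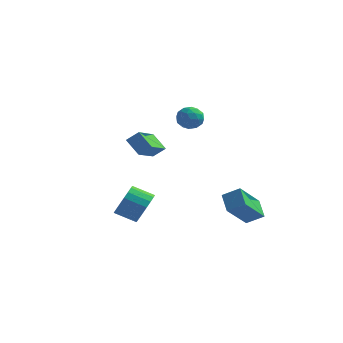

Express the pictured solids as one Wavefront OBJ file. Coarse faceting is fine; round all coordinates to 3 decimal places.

v -4.445 2.265 1.387
v -3.809 2.542 1.976
v -4.595 4.199 0.638
v -3.958 4.476 1.227
v -3.542 2.004 0.533
v -2.905 2.281 1.122
v -3.691 3.938 -0.216
v -3.055 4.215 0.373
v -0.143 1.71 3.494
v 0.266 1.797 4.163
v -0.346 0.483 3.777
v 0.063 0.57 4.446
v -0.639 0.92 4.364
v -0.514 1.679 4.189
v 0.434 0.601 3.751
v 0.559 1.36 3.576
v 0.622 1.112 4.322
v -0.041 1.309 4.701
v -0.039 0.971 3.239
v -0.702 1.168 3.618
v 0.079 1.861 3.803
v -0.159 0.419 4.137
v -0.572 0.624 4.088
v -0.332 0.676 4.482
v -0.379 1.792 3.819
v -0.139 1.843 4.212
v -0.671 1.327 4.33
v 0.059 0.437 3.728
v 0.299 0.488 4.121
v 0.252 1.604 3.458
v 0.492 1.656 3.852
v 0.591 0.953 3.61
v 0.529 1.51 4.29
v 0.409 0.788 4.457
v 0.627 0.807 4.048
v 0.701 1.253 3.945
v 0.139 1.626 4.513
v 0.02 0.904 4.679
v -0.393 1.11 4.631
v -0.319 1.556 4.528
v 0.348 1.223 4.606
v -0.1 1.376 3.261
v -0.219 0.654 3.427
v 0.239 0.724 3.412
v 0.313 1.17 3.309
v -0.489 1.492 3.483
v -0.609 0.77 3.65
v -0.781 1.027 3.995
v -0.707 1.473 3.892
v -0.428 1.057 3.334
v 1.957 0.82 -1.122
v 2.871 1.086 -0.571
v 2.322 2.416 -2.5
v 3.237 2.682 -1.949
v 2.623 0.038 -1.851
v 3.538 0.304 -1.3
v 2.989 1.634 -3.229
v 3.903 1.9 -2.678
v -0.52 -2.905 -1.227
v 0.002 -3.352 -0.5
v -1.099 -3.702 0.074
v -1.62 -3.255 -0.653
v -0.049 -2.938 -0.345
v -1.15 -3.288 0.229
v -0.193 -2.517 -0.365
v -1.294 -2.867 0.209
v -0.402 -2.173 -0.555
v -1.503 -2.524 0.019
v -0.634 -1.974 -0.879
v -1.735 -2.325 -0.305
v -0.843 -1.96 -1.271
v -1.944 -2.31 -0.697
v -0.988 -2.132 -1.655
v -2.089 -2.483 -1.081
v -1.041 -2.458 -1.954
v -2.142 -2.808 -1.38
v -0.99 -2.872 -2.109
v -2.091 -3.222 -1.535
v -0.846 -3.293 -2.089
v -1.947 -3.643 -1.515
v -0.637 -3.636 -1.899
v -1.738 -3.987 -1.325
v -0.405 -3.835 -1.575
v -1.506 -4.186 -1.001
v -0.196 -3.85 -1.183
v -1.297 -4.2 -0.609
v -0.051 -3.677 -0.799
v -1.152 -4.028 -0.225
f 2 4 1
f 5 2 1
f 1 4 3
f 3 5 1
f 2 8 4
f 6 2 5
f 6 8 2
f 4 8 3
f 7 5 3
f 3 8 7
f 7 6 5
f 8 6 7
f 9 46 25
f 46 20 49
f 25 49 14
f 46 49 25
f 9 25 21
f 25 14 26
f 21 26 10
f 25 26 21
f 9 21 30
f 21 10 31
f 30 31 16
f 21 31 30
f 9 30 42
f 30 16 45
f 42 45 19
f 30 45 42
f 9 42 46
f 42 19 50
f 46 50 20
f 42 50 46
f 10 26 37
f 26 14 40
f 37 40 18
f 26 40 37
f 14 49 27
f 49 20 48
f 27 48 13
f 49 48 27
f 20 50 47
f 50 19 43
f 47 43 11
f 50 43 47
f 19 45 44
f 45 16 32
f 44 32 15
f 45 32 44
f 16 31 36
f 31 10 33
f 36 33 17
f 31 33 36
f 12 38 24
f 38 18 39
f 24 39 13
f 38 39 24
f 12 24 22
f 24 13 23
f 22 23 11
f 24 23 22
f 12 22 29
f 22 11 28
f 29 28 15
f 22 28 29
f 12 29 34
f 29 15 35
f 34 35 17
f 29 35 34
f 12 34 38
f 34 17 41
f 38 41 18
f 34 41 38
f 13 39 27
f 39 18 40
f 27 40 14
f 39 40 27
f 11 23 47
f 23 13 48
f 47 48 20
f 23 48 47
f 15 28 44
f 28 11 43
f 44 43 19
f 28 43 44
f 17 35 36
f 35 15 32
f 36 32 16
f 35 32 36
f 18 41 37
f 41 17 33
f 37 33 10
f 41 33 37
f 52 54 51
f 55 52 51
f 51 54 53
f 53 55 51
f 52 58 54
f 56 52 55
f 56 58 52
f 54 58 53
f 57 55 53
f 53 58 57
f 57 56 55
f 58 56 57
f 60 59 63
f 60 63 61
f 61 63 64
f 61 64 62
f 63 59 65
f 63 65 64
f 64 65 66
f 64 66 62
f 65 59 67
f 65 67 66
f 66 67 68
f 66 68 62
f 67 59 69
f 67 69 68
f 68 69 70
f 68 70 62
f 69 59 71
f 69 71 70
f 70 71 72
f 70 72 62
f 71 59 73
f 71 73 72
f 72 73 74
f 72 74 62
f 73 59 75
f 73 75 74
f 74 75 76
f 74 76 62
f 75 59 77
f 75 77 76
f 76 77 78
f 76 78 62
f 77 59 79
f 77 79 78
f 78 79 80
f 78 80 62
f 79 59 81
f 79 81 80
f 80 81 82
f 80 82 62
f 81 59 83
f 81 83 82
f 82 83 84
f 82 84 62
f 83 59 85
f 83 85 84
f 84 85 86
f 84 86 62
f 85 59 87
f 85 87 86
f 86 87 88
f 86 88 62
f 87 59 60
f 87 60 88
f 88 60 61
f 88 61 62



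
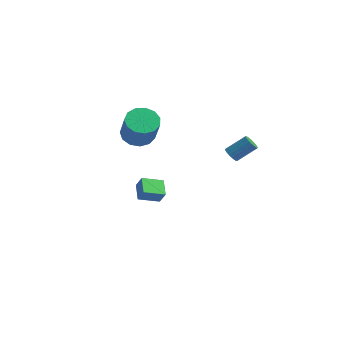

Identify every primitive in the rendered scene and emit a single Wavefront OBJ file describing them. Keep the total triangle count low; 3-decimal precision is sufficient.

v 2.862 3.102 1.865
v 3.09 3.333 1.458
v 3.865 4.17 2.369
v 3.638 3.938 2.775
v 2.903 3.465 1.495
v 3.679 4.302 2.406
v 2.709 3.525 1.605
v 3.485 4.362 2.516
v 2.545 3.502 1.767
v 3.321 4.339 2.678
v 2.444 3.399 1.948
v 3.219 4.236 2.859
v 2.425 3.237 2.112
v 3.201 4.074 3.023
v 2.494 3.048 2.228
v 3.269 3.885 3.138
v 2.635 2.87 2.271
v 3.41 3.707 3.182
v 2.821 2.738 2.234
v 3.597 3.575 3.145
v 3.015 2.678 2.124
v 3.791 3.515 3.035
v 3.179 2.701 1.962
v 3.955 3.538 2.873
v 3.281 2.804 1.781
v 4.056 3.641 2.692
v 3.299 2.966 1.617
v 4.075 3.803 2.528
v 3.231 3.155 1.502
v 4.006 3.992 2.412
v -1.905 0.917 2.939
v -1.33 1.734 2.97
v -0.459 1.06 4.592
v -1.035 0.243 4.561
v -1.792 1.855 3.269
v -0.922 1.18 4.89
v -2.291 1.677 3.463
v -1.42 1.003 5.084
v -2.667 1.259 3.49
v -1.796 0.584 5.112
v -2.801 0.732 3.343
v -1.931 0.057 4.964
v -2.651 0.264 3.068
v -1.781 -0.411 4.689
v -2.264 0.003 2.752
v -1.394 -0.672 4.373
v -1.763 0.033 2.495
v -0.893 -0.642 4.116
v -1.308 0.343 2.38
v -0.437 -0.331 4.001
v -1.042 0.836 2.442
v -0.171 0.161 4.063
v -1.05 1.355 2.662
v -0.179 0.68 4.283
v -3.325 2.642 -3.793
v -4.083 3.444 -3.273
v -2.519 3.662 -4.192
v -3.277 4.464 -3.672
v -2.843 2.576 -2.988
v -3.601 3.378 -2.468
v -2.037 3.596 -3.387
v -2.795 4.398 -2.867
f 2 1 5
f 2 5 3
f 3 5 6
f 3 6 4
f 5 1 7
f 5 7 6
f 6 7 8
f 6 8 4
f 7 1 9
f 7 9 8
f 8 9 10
f 8 10 4
f 9 1 11
f 9 11 10
f 10 11 12
f 10 12 4
f 11 1 13
f 11 13 12
f 12 13 14
f 12 14 4
f 13 1 15
f 13 15 14
f 14 15 16
f 14 16 4
f 15 1 17
f 15 17 16
f 16 17 18
f 16 18 4
f 17 1 19
f 17 19 18
f 18 19 20
f 18 20 4
f 19 1 21
f 19 21 20
f 20 21 22
f 20 22 4
f 21 1 23
f 21 23 22
f 22 23 24
f 22 24 4
f 23 1 25
f 23 25 24
f 24 25 26
f 24 26 4
f 25 1 27
f 25 27 26
f 26 27 28
f 26 28 4
f 27 1 29
f 27 29 28
f 28 29 30
f 28 30 4
f 29 1 2
f 29 2 30
f 30 2 3
f 30 3 4
f 32 31 35
f 32 35 33
f 33 35 36
f 33 36 34
f 35 31 37
f 35 37 36
f 36 37 38
f 36 38 34
f 37 31 39
f 37 39 38
f 38 39 40
f 38 40 34
f 39 31 41
f 39 41 40
f 40 41 42
f 40 42 34
f 41 31 43
f 41 43 42
f 42 43 44
f 42 44 34
f 43 31 45
f 43 45 44
f 44 45 46
f 44 46 34
f 45 31 47
f 45 47 46
f 46 47 48
f 46 48 34
f 47 31 49
f 47 49 48
f 48 49 50
f 48 50 34
f 49 31 51
f 49 51 50
f 50 51 52
f 50 52 34
f 51 31 53
f 51 53 52
f 52 53 54
f 52 54 34
f 53 31 32
f 53 32 54
f 54 32 33
f 54 33 34
f 56 58 55
f 59 56 55
f 55 58 57
f 57 59 55
f 56 62 58
f 60 56 59
f 60 62 56
f 58 62 57
f 61 59 57
f 57 62 61
f 61 60 59
f 62 60 61



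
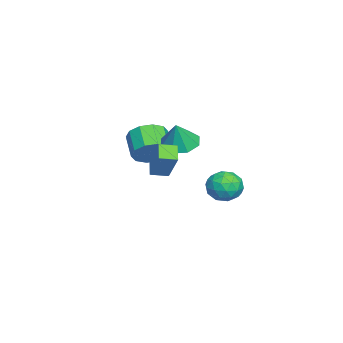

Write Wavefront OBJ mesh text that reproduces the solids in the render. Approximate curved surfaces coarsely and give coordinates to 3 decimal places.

v 1.142 -1.335 0.982
v 2.14 -0.744 2.448
v 0.877 -0.54 0.842
v 1.875 0.051 2.308
v 1.865 -1.191 0.432
v 2.863 -0.6 1.898
v 1.6 -0.396 0.292
v 2.598 0.195 1.758
v -1.986 -0.513 0.911
v -1.148 -0.757 0.511
v -1.394 -0.607 2.209
v -1.219 -0.03 0.595
v -1.739 0.413 0.865
v -2.404 0.314 1.161
v -2.824 -0.27 1.311
v -2.754 -0.996 1.227
v -2.234 -1.44 0.957
v -1.569 -1.341 0.661
v -3.205 2.019 -1.701
v -2.279 2.244 -1.617
v -2.821 0.716 -2.443
v -1.895 0.941 -2.359
v -2.402 0.701 -1.583
v -2.639 1.507 -1.125
v -2.461 1.453 -2.935
v -2.698 2.259 -2.477
v -1.819 1.894 -2.38
v -1.782 1.429 -1.544
v -3.318 1.531 -2.516
v -3.281 1.066 -1.68
v -2.775 2.246 -1.594
v -2.325 0.714 -2.466
v -2.622 0.573 -2.01
v -2.078 0.705 -1.961
v -2.987 1.813 -1.305
v -2.443 1.945 -1.255
v -2.515 1.038 -1.235
v -2.657 1.015 -2.805
v -2.113 1.147 -2.755
v -3.022 2.255 -2.099
v -2.478 2.387 -2.05
v -2.585 1.922 -2.825
v -1.961 2.173 -1.993
v -1.735 1.406 -2.429
v -2.068 1.708 -2.768
v -2.208 2.181 -2.498
v -1.939 1.899 -1.502
v -1.714 1.133 -1.938
v -2.011 0.992 -1.482
v -2.151 1.466 -1.212
v -1.669 1.694 -1.95
v -3.386 1.827 -2.122
v -3.161 1.061 -2.558
v -2.949 1.494 -2.848
v -3.089 1.968 -2.578
v -3.365 1.554 -1.631
v -3.139 0.787 -2.067
v -2.892 0.779 -1.562
v -3.032 1.252 -1.292
v -3.431 1.266 -2.11
v -3.029 -2.011 -0.359
v -2.573 -1.65 0.467
v -3.654 -2.109 1.265
v -4.111 -2.469 0.439
v -2.936 -1.199 0.234
v -4.017 -1.657 1.032
v -3.334 -1.057 -0.225
v -4.416 -1.516 0.573
v -3.617 -1.28 -0.735
v -4.698 -1.738 0.063
v -3.675 -1.782 -1.102
v -4.756 -2.24 -0.303
v -3.486 -2.371 -1.185
v -4.567 -2.83 -0.387
v -3.123 -2.823 -0.952
v -4.204 -3.281 -0.154
v -2.724 -2.964 -0.493
v -3.806 -3.423 0.305
v -2.442 -2.742 0.017
v -3.523 -3.2 0.815
v -2.384 -2.24 0.383
v -3.465 -2.698 1.182
f 2 4 1
f 5 2 1
f 1 4 3
f 3 5 1
f 2 8 4
f 6 2 5
f 6 8 2
f 4 8 3
f 7 5 3
f 3 8 7
f 7 6 5
f 8 6 7
f 10 9 12
f 10 12 11
f 12 9 13
f 12 13 11
f 13 9 14
f 13 14 11
f 14 9 15
f 14 15 11
f 15 9 16
f 15 16 11
f 16 9 17
f 16 17 11
f 17 9 18
f 17 18 11
f 18 9 10
f 18 10 11
f 19 56 35
f 56 30 59
f 35 59 24
f 56 59 35
f 19 35 31
f 35 24 36
f 31 36 20
f 35 36 31
f 19 31 40
f 31 20 41
f 40 41 26
f 31 41 40
f 19 40 52
f 40 26 55
f 52 55 29
f 40 55 52
f 19 52 56
f 52 29 60
f 56 60 30
f 52 60 56
f 20 36 47
f 36 24 50
f 47 50 28
f 36 50 47
f 24 59 37
f 59 30 58
f 37 58 23
f 59 58 37
f 30 60 57
f 60 29 53
f 57 53 21
f 60 53 57
f 29 55 54
f 55 26 42
f 54 42 25
f 55 42 54
f 26 41 46
f 41 20 43
f 46 43 27
f 41 43 46
f 22 48 34
f 48 28 49
f 34 49 23
f 48 49 34
f 22 34 32
f 34 23 33
f 32 33 21
f 34 33 32
f 22 32 39
f 32 21 38
f 39 38 25
f 32 38 39
f 22 39 44
f 39 25 45
f 44 45 27
f 39 45 44
f 22 44 48
f 44 27 51
f 48 51 28
f 44 51 48
f 23 49 37
f 49 28 50
f 37 50 24
f 49 50 37
f 21 33 57
f 33 23 58
f 57 58 30
f 33 58 57
f 25 38 54
f 38 21 53
f 54 53 29
f 38 53 54
f 27 45 46
f 45 25 42
f 46 42 26
f 45 42 46
f 28 51 47
f 51 27 43
f 47 43 20
f 51 43 47
f 62 61 65
f 62 65 63
f 63 65 66
f 63 66 64
f 65 61 67
f 65 67 66
f 66 67 68
f 66 68 64
f 67 61 69
f 67 69 68
f 68 69 70
f 68 70 64
f 69 61 71
f 69 71 70
f 70 71 72
f 70 72 64
f 71 61 73
f 71 73 72
f 72 73 74
f 72 74 64
f 73 61 75
f 73 75 74
f 74 75 76
f 74 76 64
f 75 61 77
f 75 77 76
f 76 77 78
f 76 78 64
f 77 61 79
f 77 79 78
f 78 79 80
f 78 80 64
f 79 61 81
f 79 81 80
f 80 81 82
f 80 82 64
f 81 61 62
f 81 62 82
f 82 62 63
f 82 63 64



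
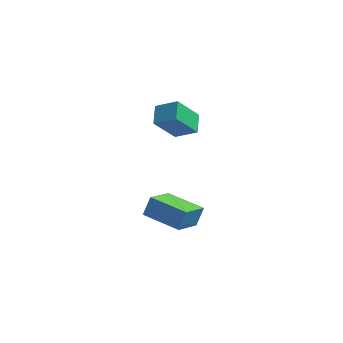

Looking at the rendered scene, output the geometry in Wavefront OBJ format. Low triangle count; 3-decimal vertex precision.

v -3.791 -1.067 -4.486
v -4.253 -2.613 -3.542
v -3.553 -0.581 -3.574
v -4.015 -2.128 -2.63
v -1.925 -1.712 -4.63
v -2.387 -3.259 -3.686
v -1.687 -1.227 -3.718
v -2.149 -2.773 -2.774
v -4.056 -1.321 2.061
v -2.975 -1.391 2.665
v -4.23 -0.333 2.486
v -3.149 -0.403 3.09
v -3.231 -0.577 0.67
v -2.15 -0.647 1.274
v -3.405 0.411 1.095
v -2.324 0.341 1.699
f 2 4 1
f 5 2 1
f 1 4 3
f 3 5 1
f 2 8 4
f 6 2 5
f 6 8 2
f 4 8 3
f 7 5 3
f 3 8 7
f 7 6 5
f 8 6 7
f 10 12 9
f 13 10 9
f 9 12 11
f 11 13 9
f 10 16 12
f 14 10 13
f 14 16 10
f 12 16 11
f 15 13 11
f 11 16 15
f 15 14 13
f 16 14 15

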